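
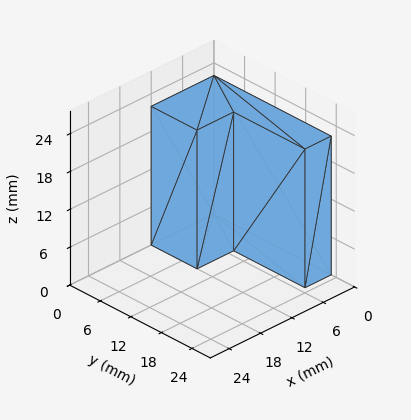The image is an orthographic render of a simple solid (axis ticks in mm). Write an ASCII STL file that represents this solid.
Reading the render: the shape is an L-shaped prism: outer 12 × 23 mm, arm thicknesses ≈ 9 mm (horizontal) and 5 mm (vertical), extruded 22 mm in z (dimensions read to the nearest mm from the axis ticks). For the STL, each face is triangulated and given an outward normal.

solid part
  facet normal 0.0000 0.0000 -1.0000
    outer loop
      vertex 12.0 9.0 0.0
      vertex 12.0 0.0 0.0
      vertex 0.0 0.0 0.0
    endloop
  endfacet
  facet normal 0.0000 0.0000 -1.0000
    outer loop
      vertex 5.0 9.0 0.0
      vertex 12.0 9.0 0.0
      vertex 0.0 0.0 0.0
    endloop
  endfacet
  facet normal 0.0000 0.0000 -1.0000
    outer loop
      vertex 5.0 23.0 0.0
      vertex 5.0 9.0 0.0
      vertex 0.0 0.0 0.0
    endloop
  endfacet
  facet normal 0.0000 0.0000 -1.0000
    outer loop
      vertex 0.0 23.0 0.0
      vertex 5.0 23.0 0.0
      vertex 0.0 0.0 0.0
    endloop
  endfacet
  facet normal 0.0000 0.0000 1.0000
    outer loop
      vertex 0.0 0.0 22.0
      vertex 12.0 0.0 22.0
      vertex 12.0 9.0 22.0
    endloop
  endfacet
  facet normal 0.0000 0.0000 1.0000
    outer loop
      vertex 0.0 0.0 22.0
      vertex 12.0 9.0 22.0
      vertex 5.0 9.0 22.0
    endloop
  endfacet
  facet normal 0.0000 0.0000 1.0000
    outer loop
      vertex 0.0 0.0 22.0
      vertex 5.0 9.0 22.0
      vertex 5.0 23.0 22.0
    endloop
  endfacet
  facet normal 0.0000 0.0000 1.0000
    outer loop
      vertex 0.0 0.0 22.0
      vertex 5.0 23.0 22.0
      vertex 0.0 23.0 22.0
    endloop
  endfacet
  facet normal 0.0000 -1.0000 0.0000
    outer loop
      vertex 0.0 0.0 0.0
      vertex 12.0 0.0 0.0
      vertex 12.0 0.0 22.0
    endloop
  endfacet
  facet normal 0.0000 -1.0000 0.0000
    outer loop
      vertex 0.0 0.0 0.0
      vertex 12.0 0.0 22.0
      vertex 0.0 0.0 22.0
    endloop
  endfacet
  facet normal 1.0000 0.0000 0.0000
    outer loop
      vertex 12.0 0.0 0.0
      vertex 12.0 9.0 0.0
      vertex 12.0 9.0 22.0
    endloop
  endfacet
  facet normal 1.0000 0.0000 0.0000
    outer loop
      vertex 12.0 0.0 0.0
      vertex 12.0 9.0 22.0
      vertex 12.0 0.0 22.0
    endloop
  endfacet
  facet normal 0.0000 1.0000 0.0000
    outer loop
      vertex 12.0 9.0 0.0
      vertex 5.0 9.0 0.0
      vertex 5.0 9.0 22.0
    endloop
  endfacet
  facet normal 0.0000 1.0000 0.0000
    outer loop
      vertex 12.0 9.0 0.0
      vertex 5.0 9.0 22.0
      vertex 12.0 9.0 22.0
    endloop
  endfacet
  facet normal 1.0000 0.0000 0.0000
    outer loop
      vertex 5.0 9.0 0.0
      vertex 5.0 23.0 0.0
      vertex 5.0 23.0 22.0
    endloop
  endfacet
  facet normal 1.0000 0.0000 0.0000
    outer loop
      vertex 5.0 9.0 0.0
      vertex 5.0 23.0 22.0
      vertex 5.0 9.0 22.0
    endloop
  endfacet
  facet normal 0.0000 1.0000 0.0000
    outer loop
      vertex 5.0 23.0 0.0
      vertex 0.0 23.0 0.0
      vertex 0.0 23.0 22.0
    endloop
  endfacet
  facet normal 0.0000 1.0000 0.0000
    outer loop
      vertex 5.0 23.0 0.0
      vertex 0.0 23.0 22.0
      vertex 5.0 23.0 22.0
    endloop
  endfacet
  facet normal -1.0000 0.0000 0.0000
    outer loop
      vertex 0.0 23.0 0.0
      vertex 0.0 0.0 0.0
      vertex 0.0 0.0 22.0
    endloop
  endfacet
  facet normal -1.0000 0.0000 0.0000
    outer loop
      vertex 0.0 23.0 0.0
      vertex 0.0 0.0 22.0
      vertex 0.0 23.0 22.0
    endloop
  endfacet
endsolid part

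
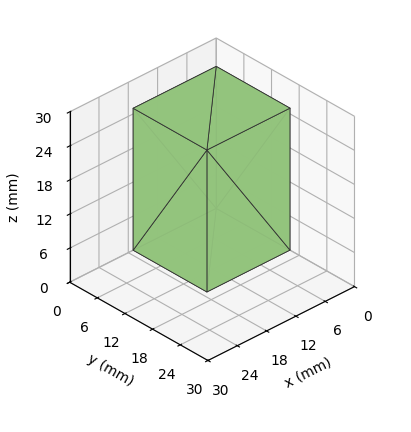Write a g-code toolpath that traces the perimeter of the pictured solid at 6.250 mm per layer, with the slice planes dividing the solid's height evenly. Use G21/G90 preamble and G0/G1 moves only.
Reading the render: the shape is a rectangular box, roughly 17 × 16 mm footprint and 25 mm tall (dimensions read to the nearest mm from the axis ticks). For the g-code, the solid's height is divided into equal slices at the stated Δz and each level perimeter traced with G1 moves after a G0 lift.

; perimeter-only toolpath
G21 ; units = mm
G90 ; absolute positioning
G28 ; home
; layer 1
G0 Z6.250
G0 X0.000 Y0.000
G1 X17.000 Y0.000
G1 X17.000 Y16.000
G1 X0.000 Y16.000
G1 X0.000 Y0.000
; layer 2
G0 Z12.500
G0 X0.000 Y0.000
G1 X17.000 Y0.000
G1 X17.000 Y16.000
G1 X0.000 Y16.000
G1 X0.000 Y0.000
; layer 3
G0 Z18.750
G0 X0.000 Y0.000
G1 X17.000 Y0.000
G1 X17.000 Y16.000
G1 X0.000 Y16.000
G1 X0.000 Y0.000
; layer 4
G0 Z25.000
G0 X0.000 Y0.000
G1 X17.000 Y0.000
G1 X17.000 Y16.000
G1 X0.000 Y16.000
G1 X0.000 Y0.000
M2 ; end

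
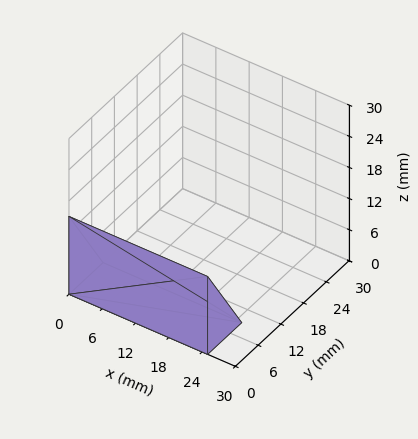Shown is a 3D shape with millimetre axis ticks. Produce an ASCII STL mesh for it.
Reading the render: the shape is a wedge (ramp): 25 × 9 mm base, rising to 15 mm along the y=0 edge and sloping linearly to z=0 at y=9 (dimensions read to the nearest mm from the axis ticks). For the STL, each face is triangulated and given an outward normal.

solid part
  facet normal 0.0000 0.0000 -1.0000
    outer loop
      vertex 25.00 9.00 0.00
      vertex 25.00 0.00 0.00
      vertex 0.00 0.00 0.00
    endloop
  endfacet
  facet normal 0.0000 0.0000 -1.0000
    outer loop
      vertex 0.00 9.00 0.00
      vertex 25.00 9.00 0.00
      vertex 0.00 0.00 0.00
    endloop
  endfacet
  facet normal 0.0000 -1.0000 0.0000
    outer loop
      vertex 0.00 0.00 0.00
      vertex 25.00 0.00 0.00
      vertex 25.00 0.00 15.00
    endloop
  endfacet
  facet normal 0.0000 -1.0000 0.0000
    outer loop
      vertex 0.00 0.00 0.00
      vertex 25.00 0.00 15.00
      vertex 0.00 0.00 15.00
    endloop
  endfacet
  facet normal 0.0000 0.8575 0.5145
    outer loop
      vertex 0.00 0.00 15.00
      vertex 25.00 0.00 15.00
      vertex 25.00 9.00 0.00
    endloop
  endfacet
  facet normal 0.0000 0.8575 0.5145
    outer loop
      vertex 0.00 0.00 15.00
      vertex 25.00 9.00 0.00
      vertex 0.00 9.00 0.00
    endloop
  endfacet
  facet normal -1.0000 0.0000 0.0000
    outer loop
      vertex 0.00 0.00 15.00
      vertex 0.00 9.00 0.00
      vertex 0.00 0.00 0.00
    endloop
  endfacet
  facet normal 1.0000 0.0000 0.0000
    outer loop
      vertex 25.00 0.00 0.00
      vertex 25.00 9.00 0.00
      vertex 25.00 0.00 15.00
    endloop
  endfacet
endsolid part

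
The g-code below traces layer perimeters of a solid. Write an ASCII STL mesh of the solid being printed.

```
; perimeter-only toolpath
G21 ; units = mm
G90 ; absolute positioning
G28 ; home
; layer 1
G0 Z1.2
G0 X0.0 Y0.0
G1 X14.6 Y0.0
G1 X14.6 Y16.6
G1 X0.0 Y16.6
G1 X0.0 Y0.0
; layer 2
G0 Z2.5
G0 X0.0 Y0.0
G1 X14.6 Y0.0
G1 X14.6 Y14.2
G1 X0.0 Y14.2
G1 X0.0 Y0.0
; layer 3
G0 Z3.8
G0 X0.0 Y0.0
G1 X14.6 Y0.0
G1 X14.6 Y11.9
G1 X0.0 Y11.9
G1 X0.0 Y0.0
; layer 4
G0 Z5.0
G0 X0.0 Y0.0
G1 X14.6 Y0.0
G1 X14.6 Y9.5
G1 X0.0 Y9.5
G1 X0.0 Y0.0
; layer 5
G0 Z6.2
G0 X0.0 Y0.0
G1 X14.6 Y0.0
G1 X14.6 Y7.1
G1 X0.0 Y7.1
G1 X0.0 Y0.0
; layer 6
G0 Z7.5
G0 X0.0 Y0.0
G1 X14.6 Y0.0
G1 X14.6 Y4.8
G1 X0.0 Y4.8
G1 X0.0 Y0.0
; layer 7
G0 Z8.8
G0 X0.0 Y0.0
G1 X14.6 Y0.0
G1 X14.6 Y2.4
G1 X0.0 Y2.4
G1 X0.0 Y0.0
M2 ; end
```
solid part
  facet normal 0.0000 0.0000 -1.0000
    outer loop
      vertex 14.6 19.0 0.0
      vertex 14.6 0.0 0.0
      vertex 0.0 0.0 0.0
    endloop
  endfacet
  facet normal 0.0000 0.0000 -1.0000
    outer loop
      vertex 0.0 19.0 0.0
      vertex 14.6 19.0 0.0
      vertex 0.0 0.0 0.0
    endloop
  endfacet
  facet normal 0.0000 -1.0000 0.0000
    outer loop
      vertex 0.0 0.0 0.0
      vertex 14.6 0.0 0.0
      vertex 14.6 0.0 10.0
    endloop
  endfacet
  facet normal 0.0000 -1.0000 0.0000
    outer loop
      vertex 0.0 0.0 0.0
      vertex 14.6 0.0 10.0
      vertex 0.0 0.0 10.0
    endloop
  endfacet
  facet normal 0.0000 0.4657 0.8849
    outer loop
      vertex 0.0 0.0 10.0
      vertex 14.6 0.0 10.0
      vertex 14.6 19.0 0.0
    endloop
  endfacet
  facet normal 0.0000 0.4657 0.8849
    outer loop
      vertex 0.0 0.0 10.0
      vertex 14.6 19.0 0.0
      vertex 0.0 19.0 0.0
    endloop
  endfacet
  facet normal -1.0000 0.0000 0.0000
    outer loop
      vertex 0.0 0.0 10.0
      vertex 0.0 19.0 0.0
      vertex 0.0 0.0 0.0
    endloop
  endfacet
  facet normal 1.0000 0.0000 0.0000
    outer loop
      vertex 14.6 0.0 0.0
      vertex 14.6 19.0 0.0
      vertex 14.6 0.0 10.0
    endloop
  endfacet
endsolid part

The G0 Z moves step by Δz≈1.2 mm. The G1 loops shrink linearly with z, so the solid tapers from its base footprint up to z≈10. Closing with a flat bottom cap and the tapered top and triangulating gives 8 facets — a wedge (ramp): 14.6 × 19 mm base, rising to 10 mm along the y=0 edge and sloping linearly to z=0 at y=19.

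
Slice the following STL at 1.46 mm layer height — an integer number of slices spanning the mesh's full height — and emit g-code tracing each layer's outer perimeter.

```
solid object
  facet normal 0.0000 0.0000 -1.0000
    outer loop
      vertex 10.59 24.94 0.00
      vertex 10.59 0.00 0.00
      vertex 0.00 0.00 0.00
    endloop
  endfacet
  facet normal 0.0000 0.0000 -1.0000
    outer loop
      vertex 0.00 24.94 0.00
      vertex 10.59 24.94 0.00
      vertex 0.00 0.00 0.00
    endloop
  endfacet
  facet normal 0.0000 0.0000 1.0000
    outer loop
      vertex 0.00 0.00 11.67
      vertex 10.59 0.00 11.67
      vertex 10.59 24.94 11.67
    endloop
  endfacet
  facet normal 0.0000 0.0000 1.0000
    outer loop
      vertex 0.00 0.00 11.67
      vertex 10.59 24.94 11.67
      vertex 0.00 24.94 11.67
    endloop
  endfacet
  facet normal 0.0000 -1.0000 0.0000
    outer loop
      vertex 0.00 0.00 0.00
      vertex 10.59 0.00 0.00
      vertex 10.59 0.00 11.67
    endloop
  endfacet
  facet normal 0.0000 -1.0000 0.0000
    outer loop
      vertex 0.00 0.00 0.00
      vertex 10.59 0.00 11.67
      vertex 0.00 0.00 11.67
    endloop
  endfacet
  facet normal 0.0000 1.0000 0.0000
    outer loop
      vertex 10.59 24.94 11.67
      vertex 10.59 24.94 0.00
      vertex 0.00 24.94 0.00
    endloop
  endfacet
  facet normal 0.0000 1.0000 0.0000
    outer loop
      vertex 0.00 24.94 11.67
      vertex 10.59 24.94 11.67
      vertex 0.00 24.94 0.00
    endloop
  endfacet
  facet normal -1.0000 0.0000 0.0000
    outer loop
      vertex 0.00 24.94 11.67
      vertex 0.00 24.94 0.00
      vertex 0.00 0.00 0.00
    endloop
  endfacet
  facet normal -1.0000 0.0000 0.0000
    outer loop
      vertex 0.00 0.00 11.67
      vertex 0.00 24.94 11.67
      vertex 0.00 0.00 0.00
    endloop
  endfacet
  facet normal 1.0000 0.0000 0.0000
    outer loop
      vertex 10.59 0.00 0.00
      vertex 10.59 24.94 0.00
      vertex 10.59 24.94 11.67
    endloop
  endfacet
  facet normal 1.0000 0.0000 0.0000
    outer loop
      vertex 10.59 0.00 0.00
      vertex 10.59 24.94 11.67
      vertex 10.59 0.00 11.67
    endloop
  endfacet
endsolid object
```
; perimeter-only toolpath
G21 ; units = mm
G90 ; absolute positioning
G28 ; home
; layer 1
G0 Z1.46
G0 X0.00 Y0.00
G1 X10.59 Y0.00
G1 X10.59 Y24.94
G1 X0.00 Y24.94
G1 X0.00 Y0.00
; layer 2
G0 Z2.92
G0 X0.00 Y0.00
G1 X10.59 Y0.00
G1 X10.59 Y24.94
G1 X0.00 Y24.94
G1 X0.00 Y0.00
; layer 3
G0 Z4.38
G0 X0.00 Y0.00
G1 X10.59 Y0.00
G1 X10.59 Y24.94
G1 X0.00 Y24.94
G1 X0.00 Y0.00
; layer 4
G0 Z5.83
G0 X0.00 Y0.00
G1 X10.59 Y0.00
G1 X10.59 Y24.94
G1 X0.00 Y24.94
G1 X0.00 Y0.00
; layer 5
G0 Z7.29
G0 X0.00 Y0.00
G1 X10.59 Y0.00
G1 X10.59 Y24.94
G1 X0.00 Y24.94
G1 X0.00 Y0.00
; layer 6
G0 Z8.75
G0 X0.00 Y0.00
G1 X10.59 Y0.00
G1 X10.59 Y24.94
G1 X0.00 Y24.94
G1 X0.00 Y0.00
; layer 7
G0 Z10.21
G0 X0.00 Y0.00
G1 X10.59 Y0.00
G1 X10.59 Y24.94
G1 X0.00 Y24.94
G1 X0.00 Y0.00
; layer 8
G0 Z11.67
G0 X0.00 Y0.00
G1 X10.59 Y0.00
G1 X10.59 Y24.94
G1 X0.00 Y24.94
G1 X0.00 Y0.00
M2 ; end

The solid is a rectangular box, roughly 10.6 × 24.9 mm footprint and 11.7 mm tall. Slicing at Δz = 1.46 mm — 8 equal slices spanning the solid's height, so layer i sits at z = i·h/8 — gives 8 non-empty perimeters. Each is a 4-segment closed polygon; G0 lifts to the layer z and rapids to the start vertex, then G1 traces the edges.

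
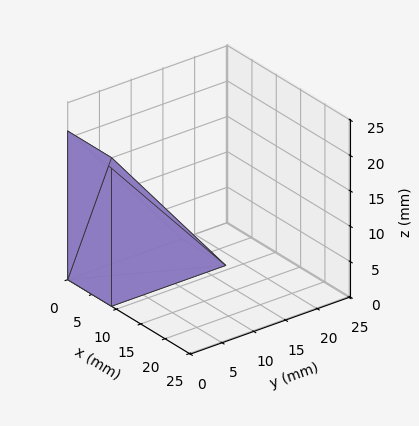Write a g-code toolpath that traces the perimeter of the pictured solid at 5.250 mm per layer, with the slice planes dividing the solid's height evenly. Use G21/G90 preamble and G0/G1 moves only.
Reading the render: the shape is a wedge (ramp): 9 × 18 mm base, rising to 21 mm along the y=0 edge and sloping linearly to z=0 at y=18 (dimensions read to the nearest mm from the axis ticks). For the g-code, the solid's height is divided into equal slices at the stated Δz and each level perimeter traced with G1 moves after a G0 lift.

; perimeter-only toolpath
G21 ; units = mm
G90 ; absolute positioning
G28 ; home
; layer 1
G0 Z5.250
G0 X0.000 Y0.000
G1 X9.000 Y0.000
G1 X9.000 Y13.500
G1 X0.000 Y13.500
G1 X0.000 Y0.000
; layer 2
G0 Z10.500
G0 X0.000 Y0.000
G1 X9.000 Y0.000
G1 X9.000 Y9.000
G1 X0.000 Y9.000
G1 X0.000 Y0.000
; layer 3
G0 Z15.750
G0 X0.000 Y0.000
G1 X9.000 Y0.000
G1 X9.000 Y4.500
G1 X0.000 Y4.500
G1 X0.000 Y0.000
M2 ; end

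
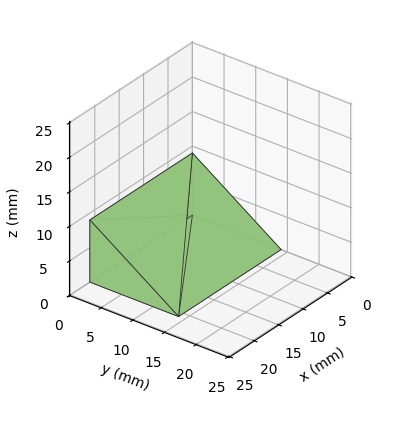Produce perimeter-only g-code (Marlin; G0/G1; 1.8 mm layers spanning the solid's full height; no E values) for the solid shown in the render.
Reading the render: the shape is a wedge (ramp): 21 × 14 mm base, rising to 9 mm along the y=0 edge and sloping linearly to z=0 at y=14 (dimensions read to the nearest mm from the axis ticks). For the g-code, the solid's height is divided into equal slices at the stated Δz and each level perimeter traced with G1 moves after a G0 lift.

; perimeter-only toolpath
G21 ; units = mm
G90 ; absolute positioning
G28 ; home
; layer 1
G0 Z1.8
G0 X0.0 Y0.0
G1 X21.0 Y0.0
G1 X21.0 Y11.2
G1 X0.0 Y11.2
G1 X0.0 Y0.0
; layer 2
G0 Z3.6
G0 X0.0 Y0.0
G1 X21.0 Y0.0
G1 X21.0 Y8.4
G1 X0.0 Y8.4
G1 X0.0 Y0.0
; layer 3
G0 Z5.4
G0 X0.0 Y0.0
G1 X21.0 Y0.0
G1 X21.0 Y5.6
G1 X0.0 Y5.6
G1 X0.0 Y0.0
; layer 4
G0 Z7.2
G0 X0.0 Y0.0
G1 X21.0 Y0.0
G1 X21.0 Y2.8
G1 X0.0 Y2.8
G1 X0.0 Y0.0
M2 ; end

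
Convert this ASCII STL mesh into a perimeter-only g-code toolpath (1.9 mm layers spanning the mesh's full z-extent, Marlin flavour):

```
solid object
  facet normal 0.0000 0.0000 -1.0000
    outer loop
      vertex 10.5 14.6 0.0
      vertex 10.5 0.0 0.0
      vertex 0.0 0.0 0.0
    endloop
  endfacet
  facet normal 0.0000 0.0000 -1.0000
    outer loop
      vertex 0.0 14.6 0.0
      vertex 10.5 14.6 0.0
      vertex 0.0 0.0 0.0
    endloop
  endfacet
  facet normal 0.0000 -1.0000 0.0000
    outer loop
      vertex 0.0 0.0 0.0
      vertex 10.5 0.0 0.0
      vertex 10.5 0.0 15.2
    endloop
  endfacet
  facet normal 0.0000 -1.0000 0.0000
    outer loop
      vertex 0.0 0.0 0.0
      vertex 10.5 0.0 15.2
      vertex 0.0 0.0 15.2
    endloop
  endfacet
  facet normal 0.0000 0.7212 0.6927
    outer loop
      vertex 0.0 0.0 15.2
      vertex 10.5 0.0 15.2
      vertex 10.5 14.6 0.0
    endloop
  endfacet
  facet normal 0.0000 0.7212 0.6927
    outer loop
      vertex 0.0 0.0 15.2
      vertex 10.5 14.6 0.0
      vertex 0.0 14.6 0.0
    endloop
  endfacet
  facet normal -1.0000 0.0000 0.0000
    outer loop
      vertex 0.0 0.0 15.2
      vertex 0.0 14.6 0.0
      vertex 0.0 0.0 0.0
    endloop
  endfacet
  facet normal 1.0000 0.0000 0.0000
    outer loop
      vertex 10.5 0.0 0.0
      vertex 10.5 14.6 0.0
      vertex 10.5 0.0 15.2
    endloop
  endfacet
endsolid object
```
; perimeter-only toolpath
G21 ; units = mm
G90 ; absolute positioning
G28 ; home
; layer 1
G0 Z1.9
G0 X0.0 Y0.0
G1 X10.5 Y0.0
G1 X10.5 Y12.8
G1 X0.0 Y12.8
G1 X0.0 Y0.0
; layer 2
G0 Z3.8
G0 X0.0 Y0.0
G1 X10.5 Y0.0
G1 X10.5 Y10.9
G1 X0.0 Y10.9
G1 X0.0 Y0.0
; layer 3
G0 Z5.7
G0 X0.0 Y0.0
G1 X10.5 Y0.0
G1 X10.5 Y9.1
G1 X0.0 Y9.1
G1 X0.0 Y0.0
; layer 4
G0 Z7.6
G0 X0.0 Y0.0
G1 X10.5 Y0.0
G1 X10.5 Y7.3
G1 X0.0 Y7.3
G1 X0.0 Y0.0
; layer 5
G0 Z9.5
G0 X0.0 Y0.0
G1 X10.5 Y0.0
G1 X10.5 Y5.5
G1 X0.0 Y5.5
G1 X0.0 Y0.0
; layer 6
G0 Z11.4
G0 X0.0 Y0.0
G1 X10.5 Y0.0
G1 X10.5 Y3.7
G1 X0.0 Y3.7
G1 X0.0 Y0.0
; layer 7
G0 Z13.3
G0 X0.0 Y0.0
G1 X10.5 Y0.0
G1 X10.5 Y1.8
G1 X0.0 Y1.8
G1 X0.0 Y0.0
M2 ; end

The solid is a wedge (ramp): 10.5 × 14.6 mm base, rising to 15.2 mm along the y=0 edge and sloping linearly to z=0 at y=14.6. Slicing at Δz = 1.9 mm — 8 equal slices spanning the solid's height, so layer i sits at z = i·h/8 — gives 7 non-empty perimeters. Each is a 4-segment closed polygon; G0 lifts to the layer z and rapids to the start vertex, then G1 traces the edges. The cross-section shrinks linearly with z (the slice at the apex is degenerate and omitted).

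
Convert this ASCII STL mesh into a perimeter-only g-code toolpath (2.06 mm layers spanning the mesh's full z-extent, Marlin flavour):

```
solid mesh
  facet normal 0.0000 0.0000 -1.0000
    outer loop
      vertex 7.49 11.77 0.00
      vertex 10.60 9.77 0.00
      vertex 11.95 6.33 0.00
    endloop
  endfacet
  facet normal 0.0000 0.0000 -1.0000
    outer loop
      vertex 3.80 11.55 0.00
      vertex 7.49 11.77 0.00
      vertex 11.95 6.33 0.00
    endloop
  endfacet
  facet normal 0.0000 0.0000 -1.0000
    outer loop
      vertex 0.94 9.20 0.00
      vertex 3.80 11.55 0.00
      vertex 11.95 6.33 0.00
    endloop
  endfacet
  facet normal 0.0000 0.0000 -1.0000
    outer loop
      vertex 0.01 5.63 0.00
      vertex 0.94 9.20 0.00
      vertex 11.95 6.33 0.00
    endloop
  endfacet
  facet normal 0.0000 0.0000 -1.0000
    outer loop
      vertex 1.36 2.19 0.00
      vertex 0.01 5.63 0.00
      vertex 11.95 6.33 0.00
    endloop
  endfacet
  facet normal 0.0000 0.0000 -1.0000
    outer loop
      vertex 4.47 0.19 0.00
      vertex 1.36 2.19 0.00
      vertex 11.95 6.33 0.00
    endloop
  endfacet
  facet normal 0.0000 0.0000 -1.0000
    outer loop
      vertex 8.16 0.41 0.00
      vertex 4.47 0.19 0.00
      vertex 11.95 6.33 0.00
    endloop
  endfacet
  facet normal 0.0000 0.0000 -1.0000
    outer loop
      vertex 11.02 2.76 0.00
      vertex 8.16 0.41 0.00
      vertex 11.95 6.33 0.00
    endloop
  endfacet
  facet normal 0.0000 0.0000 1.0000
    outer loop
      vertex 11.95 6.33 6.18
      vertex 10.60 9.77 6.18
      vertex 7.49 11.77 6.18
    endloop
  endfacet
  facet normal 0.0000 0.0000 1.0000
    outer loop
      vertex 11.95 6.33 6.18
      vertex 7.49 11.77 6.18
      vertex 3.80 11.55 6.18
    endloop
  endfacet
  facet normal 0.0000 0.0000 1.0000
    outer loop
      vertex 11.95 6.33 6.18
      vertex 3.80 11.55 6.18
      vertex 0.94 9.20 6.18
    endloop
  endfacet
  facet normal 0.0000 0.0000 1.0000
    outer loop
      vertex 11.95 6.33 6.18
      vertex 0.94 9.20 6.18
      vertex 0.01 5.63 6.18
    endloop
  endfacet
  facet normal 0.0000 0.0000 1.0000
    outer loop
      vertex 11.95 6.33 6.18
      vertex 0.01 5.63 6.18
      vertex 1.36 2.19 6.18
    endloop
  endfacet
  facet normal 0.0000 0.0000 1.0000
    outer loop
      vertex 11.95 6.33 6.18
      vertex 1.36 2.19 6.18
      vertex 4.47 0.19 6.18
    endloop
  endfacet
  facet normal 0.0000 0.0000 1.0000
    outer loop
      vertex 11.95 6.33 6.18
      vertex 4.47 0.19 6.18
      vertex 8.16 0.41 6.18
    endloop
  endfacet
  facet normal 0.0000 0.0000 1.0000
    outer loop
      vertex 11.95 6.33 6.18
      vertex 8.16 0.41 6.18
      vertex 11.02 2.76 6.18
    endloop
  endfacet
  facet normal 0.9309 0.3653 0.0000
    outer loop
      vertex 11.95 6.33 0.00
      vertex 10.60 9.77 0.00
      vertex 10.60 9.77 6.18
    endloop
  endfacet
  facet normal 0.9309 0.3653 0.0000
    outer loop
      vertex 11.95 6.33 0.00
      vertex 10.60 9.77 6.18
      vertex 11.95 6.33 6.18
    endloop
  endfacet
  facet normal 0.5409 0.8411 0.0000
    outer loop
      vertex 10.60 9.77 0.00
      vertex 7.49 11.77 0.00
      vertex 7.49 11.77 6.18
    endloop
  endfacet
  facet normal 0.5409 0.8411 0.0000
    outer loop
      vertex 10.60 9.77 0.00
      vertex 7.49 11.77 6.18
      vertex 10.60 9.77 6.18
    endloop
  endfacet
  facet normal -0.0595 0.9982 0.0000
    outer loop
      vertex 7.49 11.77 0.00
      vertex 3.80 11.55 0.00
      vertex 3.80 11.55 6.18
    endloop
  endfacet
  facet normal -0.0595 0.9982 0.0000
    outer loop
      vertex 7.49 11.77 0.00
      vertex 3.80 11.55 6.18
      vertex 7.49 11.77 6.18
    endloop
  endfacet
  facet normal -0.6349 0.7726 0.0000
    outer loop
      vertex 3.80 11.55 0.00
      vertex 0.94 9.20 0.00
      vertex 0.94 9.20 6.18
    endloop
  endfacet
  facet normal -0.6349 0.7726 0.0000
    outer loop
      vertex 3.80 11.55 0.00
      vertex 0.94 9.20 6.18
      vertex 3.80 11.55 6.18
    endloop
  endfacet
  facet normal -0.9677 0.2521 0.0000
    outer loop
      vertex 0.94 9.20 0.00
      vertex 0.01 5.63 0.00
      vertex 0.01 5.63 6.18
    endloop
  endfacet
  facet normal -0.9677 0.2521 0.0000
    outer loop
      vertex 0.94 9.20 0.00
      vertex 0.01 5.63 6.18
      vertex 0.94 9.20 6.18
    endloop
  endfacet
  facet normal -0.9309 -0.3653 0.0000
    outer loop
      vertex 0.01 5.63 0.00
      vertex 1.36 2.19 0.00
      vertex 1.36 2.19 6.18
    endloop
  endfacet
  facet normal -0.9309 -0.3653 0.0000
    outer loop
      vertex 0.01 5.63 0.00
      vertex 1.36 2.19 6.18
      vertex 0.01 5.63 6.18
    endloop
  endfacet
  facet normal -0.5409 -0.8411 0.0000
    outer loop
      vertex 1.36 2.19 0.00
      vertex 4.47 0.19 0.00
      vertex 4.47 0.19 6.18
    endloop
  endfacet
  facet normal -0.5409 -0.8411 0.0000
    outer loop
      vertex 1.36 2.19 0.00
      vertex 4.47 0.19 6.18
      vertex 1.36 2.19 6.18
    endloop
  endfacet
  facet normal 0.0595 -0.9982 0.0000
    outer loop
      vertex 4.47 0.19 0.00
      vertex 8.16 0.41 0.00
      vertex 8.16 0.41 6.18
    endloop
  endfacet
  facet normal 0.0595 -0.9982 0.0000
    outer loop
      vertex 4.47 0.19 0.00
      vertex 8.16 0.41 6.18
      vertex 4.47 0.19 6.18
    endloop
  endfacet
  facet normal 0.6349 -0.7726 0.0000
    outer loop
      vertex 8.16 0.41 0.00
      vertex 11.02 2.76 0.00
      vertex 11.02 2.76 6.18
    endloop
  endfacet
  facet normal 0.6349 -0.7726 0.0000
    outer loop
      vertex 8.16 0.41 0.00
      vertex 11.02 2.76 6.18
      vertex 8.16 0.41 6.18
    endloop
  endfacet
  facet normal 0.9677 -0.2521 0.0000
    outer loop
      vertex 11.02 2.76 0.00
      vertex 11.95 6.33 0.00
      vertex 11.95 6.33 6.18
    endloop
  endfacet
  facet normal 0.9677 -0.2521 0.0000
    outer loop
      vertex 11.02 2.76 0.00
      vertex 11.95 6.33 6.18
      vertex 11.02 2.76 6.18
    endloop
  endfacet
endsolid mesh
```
; perimeter-only toolpath
G21 ; units = mm
G90 ; absolute positioning
G28 ; home
; layer 1
G0 Z2.06
G0 X11.95 Y6.33
G1 X10.60 Y9.77
G1 X7.49 Y11.77
G1 X3.80 Y11.55
G1 X0.94 Y9.20
G1 X0.01 Y5.63
G1 X1.36 Y2.19
G1 X4.47 Y0.19
G1 X8.16 Y0.41
G1 X11.02 Y2.76
G1 X11.95 Y6.33
; layer 2
G0 Z4.12
G0 X11.95 Y6.33
G1 X10.60 Y9.77
G1 X7.49 Y11.77
G1 X3.80 Y11.55
G1 X0.94 Y9.20
G1 X0.01 Y5.63
G1 X1.36 Y2.19
G1 X4.47 Y0.19
G1 X8.16 Y0.41
G1 X11.02 Y2.76
G1 X11.95 Y6.33
; layer 3
G0 Z6.18
G0 X11.95 Y6.33
G1 X10.60 Y9.77
G1 X7.49 Y11.77
G1 X3.80 Y11.55
G1 X0.94 Y9.20
G1 X0.01 Y5.63
G1 X1.36 Y2.19
G1 X4.47 Y0.19
G1 X8.16 Y0.41
G1 X11.02 Y2.76
G1 X11.95 Y6.33
M2 ; end

The solid is a regular 10-sided prism (a cylinder approximated with 10 flat sides), circumscribed radius ≈ 5.98 mm, height ≈ 6.18 mm. Slicing at Δz = 2.06 mm — 3 equal slices spanning the solid's height, so layer i sits at z = i·h/3 — gives 3 non-empty perimeters. Each is a 10-segment closed polygon; G0 lifts to the layer z and rapids to the start vertex, then G1 traces the edges.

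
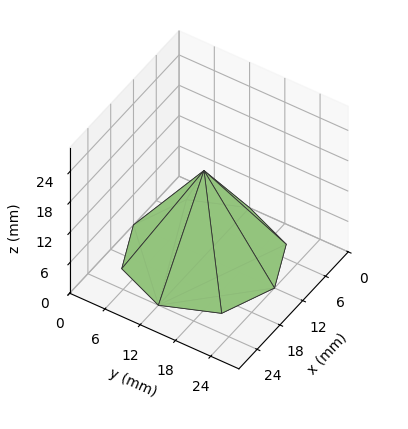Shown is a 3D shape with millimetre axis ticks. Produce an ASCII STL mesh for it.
Reading the render: the shape is a regular 8-sided pyramid, base circumscribed radius ≈ 12 mm, apex at z ≈ 17 mm (dimensions read to the nearest mm from the axis ticks). For the STL, each face is triangulated and given an outward normal.

solid part
  facet normal 0.0000 0.0000 -1.0000
    outer loop
      vertex 12.0 24.0 0.0
      vertex 20.5 20.5 0.0
      vertex 24.0 12.0 0.0
    endloop
  endfacet
  facet normal 0.0000 0.0000 -1.0000
    outer loop
      vertex 3.5 20.5 0.0
      vertex 12.0 24.0 0.0
      vertex 24.0 12.0 0.0
    endloop
  endfacet
  facet normal 0.0000 0.0000 -1.0000
    outer loop
      vertex 0.0 12.0 0.0
      vertex 3.5 20.5 0.0
      vertex 24.0 12.0 0.0
    endloop
  endfacet
  facet normal 0.0000 0.0000 -1.0000
    outer loop
      vertex 3.5 3.5 0.0
      vertex 0.0 12.0 0.0
      vertex 24.0 12.0 0.0
    endloop
  endfacet
  facet normal 0.0000 0.0000 -1.0000
    outer loop
      vertex 12.0 0.0 0.0
      vertex 3.5 3.5 0.0
      vertex 24.0 12.0 0.0
    endloop
  endfacet
  facet normal 0.0000 0.0000 -1.0000
    outer loop
      vertex 20.5 3.5 0.0
      vertex 12.0 0.0 0.0
      vertex 24.0 12.0 0.0
    endloop
  endfacet
  facet normal 0.7743 0.3188 0.5466
    outer loop
      vertex 24.0 12.0 0.0
      vertex 20.5 20.5 0.0
      vertex 12.0 12.0 17.0
    endloop
  endfacet
  facet normal 0.3188 0.7743 0.5466
    outer loop
      vertex 20.5 20.5 0.0
      vertex 12.0 24.0 0.0
      vertex 12.0 12.0 17.0
    endloop
  endfacet
  facet normal -0.3188 0.7743 0.5466
    outer loop
      vertex 12.0 24.0 0.0
      vertex 3.5 20.5 0.0
      vertex 12.0 12.0 17.0
    endloop
  endfacet
  facet normal -0.7743 0.3188 0.5466
    outer loop
      vertex 3.5 20.5 0.0
      vertex 0.0 12.0 0.0
      vertex 12.0 12.0 17.0
    endloop
  endfacet
  facet normal -0.7743 -0.3188 0.5466
    outer loop
      vertex 0.0 12.0 0.0
      vertex 3.5 3.5 0.0
      vertex 12.0 12.0 17.0
    endloop
  endfacet
  facet normal -0.3188 -0.7743 0.5466
    outer loop
      vertex 3.5 3.5 0.0
      vertex 12.0 0.0 0.0
      vertex 12.0 12.0 17.0
    endloop
  endfacet
  facet normal 0.3188 -0.7743 0.5466
    outer loop
      vertex 12.0 0.0 0.0
      vertex 20.5 3.5 0.0
      vertex 12.0 12.0 17.0
    endloop
  endfacet
  facet normal 0.7743 -0.3188 0.5466
    outer loop
      vertex 20.5 3.5 0.0
      vertex 24.0 12.0 0.0
      vertex 12.0 12.0 17.0
    endloop
  endfacet
endsolid part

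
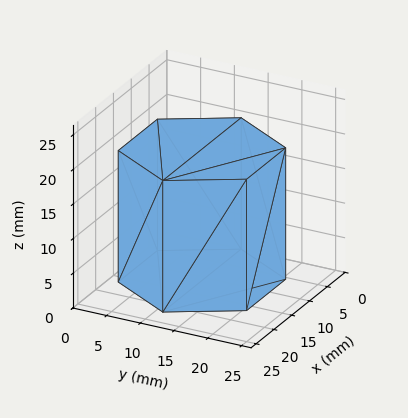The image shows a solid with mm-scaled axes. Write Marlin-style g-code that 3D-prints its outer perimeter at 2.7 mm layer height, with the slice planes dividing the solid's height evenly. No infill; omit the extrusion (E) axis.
Reading the render: the shape is a regular 6-sided prism (a cylinder approximated with 6 flat sides), circumscribed radius ≈ 11 mm, height ≈ 19 mm (dimensions read to the nearest mm from the axis ticks). For the g-code, the solid's height is divided into equal slices at the stated Δz and each level perimeter traced with G1 moves after a G0 lift.

; perimeter-only toolpath
G21 ; units = mm
G90 ; absolute positioning
G28 ; home
; layer 1
G0 Z2.7
G0 X22.0 Y11.0
G1 X16.5 Y20.5
G1 X5.5 Y20.5
G1 X0.0 Y11.0
G1 X5.5 Y1.5
G1 X16.5 Y1.5
G1 X22.0 Y11.0
; layer 2
G0 Z5.4
G0 X22.0 Y11.0
G1 X16.5 Y20.5
G1 X5.5 Y20.5
G1 X0.0 Y11.0
G1 X5.5 Y1.5
G1 X16.5 Y1.5
G1 X22.0 Y11.0
; layer 3
G0 Z8.1
G0 X22.0 Y11.0
G1 X16.5 Y20.5
G1 X5.5 Y20.5
G1 X0.0 Y11.0
G1 X5.5 Y1.5
G1 X16.5 Y1.5
G1 X22.0 Y11.0
; layer 4
G0 Z10.9
G0 X22.0 Y11.0
G1 X16.5 Y20.5
G1 X5.5 Y20.5
G1 X0.0 Y11.0
G1 X5.5 Y1.5
G1 X16.5 Y1.5
G1 X22.0 Y11.0
; layer 5
G0 Z13.6
G0 X22.0 Y11.0
G1 X16.5 Y20.5
G1 X5.5 Y20.5
G1 X0.0 Y11.0
G1 X5.5 Y1.5
G1 X16.5 Y1.5
G1 X22.0 Y11.0
; layer 6
G0 Z16.3
G0 X22.0 Y11.0
G1 X16.5 Y20.5
G1 X5.5 Y20.5
G1 X0.0 Y11.0
G1 X5.5 Y1.5
G1 X16.5 Y1.5
G1 X22.0 Y11.0
; layer 7
G0 Z19.0
G0 X22.0 Y11.0
G1 X16.5 Y20.5
G1 X5.5 Y20.5
G1 X0.0 Y11.0
G1 X5.5 Y1.5
G1 X16.5 Y1.5
G1 X22.0 Y11.0
M2 ; end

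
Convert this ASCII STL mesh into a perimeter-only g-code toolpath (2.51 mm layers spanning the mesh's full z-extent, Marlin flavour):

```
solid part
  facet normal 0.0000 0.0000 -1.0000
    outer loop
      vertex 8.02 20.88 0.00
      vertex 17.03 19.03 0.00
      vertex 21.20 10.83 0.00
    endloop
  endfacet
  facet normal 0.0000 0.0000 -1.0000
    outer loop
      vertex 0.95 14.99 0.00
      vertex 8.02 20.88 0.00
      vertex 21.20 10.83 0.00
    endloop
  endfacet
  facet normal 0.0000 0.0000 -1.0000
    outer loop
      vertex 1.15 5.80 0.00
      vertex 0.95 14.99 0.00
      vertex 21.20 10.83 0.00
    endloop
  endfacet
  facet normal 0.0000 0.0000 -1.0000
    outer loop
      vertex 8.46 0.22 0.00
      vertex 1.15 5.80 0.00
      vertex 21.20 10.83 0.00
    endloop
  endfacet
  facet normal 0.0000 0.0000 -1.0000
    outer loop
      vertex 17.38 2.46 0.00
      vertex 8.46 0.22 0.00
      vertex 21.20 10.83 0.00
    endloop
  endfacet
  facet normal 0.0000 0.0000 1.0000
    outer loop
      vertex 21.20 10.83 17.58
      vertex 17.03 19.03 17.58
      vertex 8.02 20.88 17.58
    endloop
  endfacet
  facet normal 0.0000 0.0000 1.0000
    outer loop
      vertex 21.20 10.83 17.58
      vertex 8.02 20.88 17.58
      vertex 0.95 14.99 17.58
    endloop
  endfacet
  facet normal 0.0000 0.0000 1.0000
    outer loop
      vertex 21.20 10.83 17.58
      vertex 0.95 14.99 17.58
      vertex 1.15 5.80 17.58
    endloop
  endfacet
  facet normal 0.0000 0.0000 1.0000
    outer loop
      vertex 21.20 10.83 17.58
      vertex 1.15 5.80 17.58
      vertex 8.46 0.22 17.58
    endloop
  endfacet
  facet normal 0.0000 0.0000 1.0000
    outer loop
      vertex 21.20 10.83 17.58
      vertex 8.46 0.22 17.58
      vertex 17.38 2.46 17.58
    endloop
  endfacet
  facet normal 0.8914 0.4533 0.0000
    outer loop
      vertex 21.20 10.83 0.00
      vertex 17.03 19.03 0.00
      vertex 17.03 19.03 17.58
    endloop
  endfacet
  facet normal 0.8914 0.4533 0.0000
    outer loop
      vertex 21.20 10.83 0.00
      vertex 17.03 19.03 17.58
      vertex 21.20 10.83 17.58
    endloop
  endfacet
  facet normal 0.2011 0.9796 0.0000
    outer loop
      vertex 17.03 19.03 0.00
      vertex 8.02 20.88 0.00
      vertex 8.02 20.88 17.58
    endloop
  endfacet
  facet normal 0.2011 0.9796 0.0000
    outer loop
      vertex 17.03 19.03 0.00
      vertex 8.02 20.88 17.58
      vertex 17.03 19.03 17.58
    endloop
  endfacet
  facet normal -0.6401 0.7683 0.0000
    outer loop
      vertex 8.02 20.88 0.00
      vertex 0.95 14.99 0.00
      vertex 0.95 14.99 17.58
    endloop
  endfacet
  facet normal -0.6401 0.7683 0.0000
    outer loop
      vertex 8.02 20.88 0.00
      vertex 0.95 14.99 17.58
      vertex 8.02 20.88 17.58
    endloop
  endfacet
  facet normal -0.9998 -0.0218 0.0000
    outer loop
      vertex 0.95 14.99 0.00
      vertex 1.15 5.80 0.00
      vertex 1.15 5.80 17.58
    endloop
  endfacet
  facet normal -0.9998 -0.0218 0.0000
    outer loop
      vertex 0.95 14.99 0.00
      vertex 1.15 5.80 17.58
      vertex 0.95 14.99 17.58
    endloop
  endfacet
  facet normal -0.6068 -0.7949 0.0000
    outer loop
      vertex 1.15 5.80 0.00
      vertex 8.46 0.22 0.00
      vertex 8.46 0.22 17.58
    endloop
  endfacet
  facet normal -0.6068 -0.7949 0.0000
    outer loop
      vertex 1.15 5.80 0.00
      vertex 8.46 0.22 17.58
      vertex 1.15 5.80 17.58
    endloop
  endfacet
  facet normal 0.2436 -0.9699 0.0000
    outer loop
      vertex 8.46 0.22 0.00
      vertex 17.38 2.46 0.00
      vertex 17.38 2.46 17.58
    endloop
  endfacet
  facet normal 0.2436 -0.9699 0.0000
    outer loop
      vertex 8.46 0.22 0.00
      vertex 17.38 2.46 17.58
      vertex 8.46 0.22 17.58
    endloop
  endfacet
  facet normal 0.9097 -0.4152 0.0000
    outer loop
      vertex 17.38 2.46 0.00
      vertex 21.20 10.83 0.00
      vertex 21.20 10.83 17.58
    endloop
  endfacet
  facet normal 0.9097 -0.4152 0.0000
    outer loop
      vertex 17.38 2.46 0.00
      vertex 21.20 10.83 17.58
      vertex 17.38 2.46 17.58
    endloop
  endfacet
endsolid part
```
; perimeter-only toolpath
G21 ; units = mm
G90 ; absolute positioning
G28 ; home
; layer 1
G0 Z2.51
G0 X21.20 Y10.83
G1 X17.03 Y19.03
G1 X8.02 Y20.88
G1 X0.95 Y14.99
G1 X1.15 Y5.80
G1 X8.46 Y0.22
G1 X17.38 Y2.46
G1 X21.20 Y10.83
; layer 2
G0 Z5.02
G0 X21.20 Y10.83
G1 X17.03 Y19.03
G1 X8.02 Y20.88
G1 X0.95 Y14.99
G1 X1.15 Y5.80
G1 X8.46 Y0.22
G1 X17.38 Y2.46
G1 X21.20 Y10.83
; layer 3
G0 Z7.53
G0 X21.20 Y10.83
G1 X17.03 Y19.03
G1 X8.02 Y20.88
G1 X0.95 Y14.99
G1 X1.15 Y5.80
G1 X8.46 Y0.22
G1 X17.38 Y2.46
G1 X21.20 Y10.83
; layer 4
G0 Z10.05
G0 X21.20 Y10.83
G1 X17.03 Y19.03
G1 X8.02 Y20.88
G1 X0.95 Y14.99
G1 X1.15 Y5.80
G1 X8.46 Y0.22
G1 X17.38 Y2.46
G1 X21.20 Y10.83
; layer 5
G0 Z12.56
G0 X21.20 Y10.83
G1 X17.03 Y19.03
G1 X8.02 Y20.88
G1 X0.95 Y14.99
G1 X1.15 Y5.80
G1 X8.46 Y0.22
G1 X17.38 Y2.46
G1 X21.20 Y10.83
; layer 6
G0 Z15.07
G0 X21.20 Y10.83
G1 X17.03 Y19.03
G1 X8.02 Y20.88
G1 X0.95 Y14.99
G1 X1.15 Y5.80
G1 X8.46 Y0.22
G1 X17.38 Y2.46
G1 X21.20 Y10.83
; layer 7
G0 Z17.58
G0 X21.20 Y10.83
G1 X17.03 Y19.03
G1 X8.02 Y20.88
G1 X0.95 Y14.99
G1 X1.15 Y5.80
G1 X8.46 Y0.22
G1 X17.38 Y2.46
G1 X21.20 Y10.83
M2 ; end

The solid is a regular 7-sided prism (a cylinder approximated with 7 flat sides), circumscribed radius ≈ 10.6 mm, height ≈ 17.6 mm. Slicing at Δz = 2.51 mm — 7 equal slices spanning the solid's height, so layer i sits at z = i·h/7 — gives 7 non-empty perimeters. Each is a 7-segment closed polygon; G0 lifts to the layer z and rapids to the start vertex, then G1 traces the edges.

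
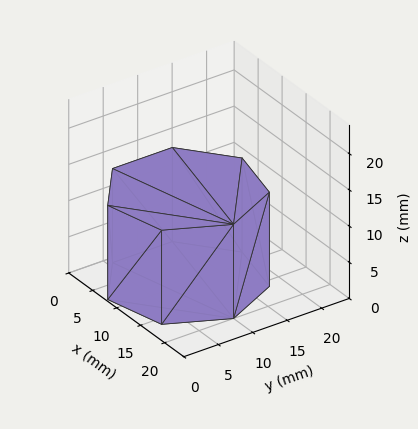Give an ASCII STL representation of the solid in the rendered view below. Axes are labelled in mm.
Reading the render: the shape is a regular 7-sided prism (a cylinder approximated with 7 flat sides), circumscribed radius ≈ 10 mm, height ≈ 13 mm (dimensions read to the nearest mm from the axis ticks). For the STL, each face is triangulated and given an outward normal.

solid part
  facet normal 0.0000 0.0000 -1.0000
    outer loop
      vertex 7.775 19.749 0.000
      vertex 16.235 17.818 0.000
      vertex 20.000 10.000 0.000
    endloop
  endfacet
  facet normal 0.0000 0.0000 -1.0000
    outer loop
      vertex 0.990 14.339 0.000
      vertex 7.775 19.749 0.000
      vertex 20.000 10.000 0.000
    endloop
  endfacet
  facet normal 0.0000 0.0000 -1.0000
    outer loop
      vertex 0.990 5.661 0.000
      vertex 0.990 14.339 0.000
      vertex 20.000 10.000 0.000
    endloop
  endfacet
  facet normal 0.0000 0.0000 -1.0000
    outer loop
      vertex 7.775 0.251 0.000
      vertex 0.990 5.661 0.000
      vertex 20.000 10.000 0.000
    endloop
  endfacet
  facet normal 0.0000 0.0000 -1.0000
    outer loop
      vertex 16.235 2.182 0.000
      vertex 7.775 0.251 0.000
      vertex 20.000 10.000 0.000
    endloop
  endfacet
  facet normal 0.0000 0.0000 1.0000
    outer loop
      vertex 20.000 10.000 13.000
      vertex 16.235 17.818 13.000
      vertex 7.775 19.749 13.000
    endloop
  endfacet
  facet normal 0.0000 0.0000 1.0000
    outer loop
      vertex 20.000 10.000 13.000
      vertex 7.775 19.749 13.000
      vertex 0.990 14.339 13.000
    endloop
  endfacet
  facet normal 0.0000 0.0000 1.0000
    outer loop
      vertex 20.000 10.000 13.000
      vertex 0.990 14.339 13.000
      vertex 0.990 5.661 13.000
    endloop
  endfacet
  facet normal 0.0000 0.0000 1.0000
    outer loop
      vertex 20.000 10.000 13.000
      vertex 0.990 5.661 13.000
      vertex 7.775 0.251 13.000
    endloop
  endfacet
  facet normal 0.0000 0.0000 1.0000
    outer loop
      vertex 20.000 10.000 13.000
      vertex 7.775 0.251 13.000
      vertex 16.235 2.182 13.000
    endloop
  endfacet
  facet normal 0.9010 0.4339 0.0000
    outer loop
      vertex 20.000 10.000 0.000
      vertex 16.235 17.818 0.000
      vertex 16.235 17.818 13.000
    endloop
  endfacet
  facet normal 0.9010 0.4339 0.0000
    outer loop
      vertex 20.000 10.000 0.000
      vertex 16.235 17.818 13.000
      vertex 20.000 10.000 13.000
    endloop
  endfacet
  facet normal 0.2225 0.9749 0.0000
    outer loop
      vertex 16.235 17.818 0.000
      vertex 7.775 19.749 0.000
      vertex 7.775 19.749 13.000
    endloop
  endfacet
  facet normal 0.2225 0.9749 0.0000
    outer loop
      vertex 16.235 17.818 0.000
      vertex 7.775 19.749 13.000
      vertex 16.235 17.818 13.000
    endloop
  endfacet
  facet normal -0.6234 0.7819 0.0000
    outer loop
      vertex 7.775 19.749 0.000
      vertex 0.990 14.339 0.000
      vertex 0.990 14.339 13.000
    endloop
  endfacet
  facet normal -0.6234 0.7819 0.0000
    outer loop
      vertex 7.775 19.749 0.000
      vertex 0.990 14.339 13.000
      vertex 7.775 19.749 13.000
    endloop
  endfacet
  facet normal -1.0000 0.0000 0.0000
    outer loop
      vertex 0.990 14.339 0.000
      vertex 0.990 5.661 0.000
      vertex 0.990 5.661 13.000
    endloop
  endfacet
  facet normal -1.0000 0.0000 0.0000
    outer loop
      vertex 0.990 14.339 0.000
      vertex 0.990 5.661 13.000
      vertex 0.990 14.339 13.000
    endloop
  endfacet
  facet normal -0.6234 -0.7819 0.0000
    outer loop
      vertex 0.990 5.661 0.000
      vertex 7.775 0.251 0.000
      vertex 7.775 0.251 13.000
    endloop
  endfacet
  facet normal -0.6234 -0.7819 0.0000
    outer loop
      vertex 0.990 5.661 0.000
      vertex 7.775 0.251 13.000
      vertex 0.990 5.661 13.000
    endloop
  endfacet
  facet normal 0.2225 -0.9749 0.0000
    outer loop
      vertex 7.775 0.251 0.000
      vertex 16.235 2.182 0.000
      vertex 16.235 2.182 13.000
    endloop
  endfacet
  facet normal 0.2225 -0.9749 0.0000
    outer loop
      vertex 7.775 0.251 0.000
      vertex 16.235 2.182 13.000
      vertex 7.775 0.251 13.000
    endloop
  endfacet
  facet normal 0.9010 -0.4339 0.0000
    outer loop
      vertex 16.235 2.182 0.000
      vertex 20.000 10.000 0.000
      vertex 20.000 10.000 13.000
    endloop
  endfacet
  facet normal 0.9010 -0.4339 0.0000
    outer loop
      vertex 16.235 2.182 0.000
      vertex 20.000 10.000 13.000
      vertex 16.235 2.182 13.000
    endloop
  endfacet
endsolid part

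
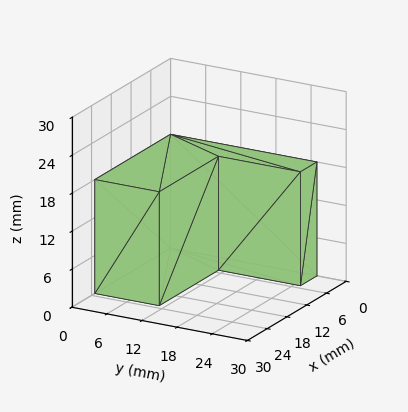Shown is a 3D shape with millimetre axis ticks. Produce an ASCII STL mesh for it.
Reading the render: the shape is an L-shaped prism: outer 23 × 25 mm, arm thicknesses ≈ 11 mm (horizontal) and 5 mm (vertical), extruded 18 mm in z (dimensions read to the nearest mm from the axis ticks). For the STL, each face is triangulated and given an outward normal.

solid part
  facet normal 0.0000 0.0000 -1.0000
    outer loop
      vertex 23.000 11.000 0.000
      vertex 23.000 0.000 0.000
      vertex 0.000 0.000 0.000
    endloop
  endfacet
  facet normal 0.0000 0.0000 -1.0000
    outer loop
      vertex 5.000 11.000 0.000
      vertex 23.000 11.000 0.000
      vertex 0.000 0.000 0.000
    endloop
  endfacet
  facet normal 0.0000 0.0000 -1.0000
    outer loop
      vertex 5.000 25.000 0.000
      vertex 5.000 11.000 0.000
      vertex 0.000 0.000 0.000
    endloop
  endfacet
  facet normal 0.0000 0.0000 -1.0000
    outer loop
      vertex 0.000 25.000 0.000
      vertex 5.000 25.000 0.000
      vertex 0.000 0.000 0.000
    endloop
  endfacet
  facet normal 0.0000 0.0000 1.0000
    outer loop
      vertex 0.000 0.000 18.000
      vertex 23.000 0.000 18.000
      vertex 23.000 11.000 18.000
    endloop
  endfacet
  facet normal 0.0000 0.0000 1.0000
    outer loop
      vertex 0.000 0.000 18.000
      vertex 23.000 11.000 18.000
      vertex 5.000 11.000 18.000
    endloop
  endfacet
  facet normal 0.0000 0.0000 1.0000
    outer loop
      vertex 0.000 0.000 18.000
      vertex 5.000 11.000 18.000
      vertex 5.000 25.000 18.000
    endloop
  endfacet
  facet normal 0.0000 0.0000 1.0000
    outer loop
      vertex 0.000 0.000 18.000
      vertex 5.000 25.000 18.000
      vertex 0.000 25.000 18.000
    endloop
  endfacet
  facet normal 0.0000 -1.0000 0.0000
    outer loop
      vertex 0.000 0.000 0.000
      vertex 23.000 0.000 0.000
      vertex 23.000 0.000 18.000
    endloop
  endfacet
  facet normal 0.0000 -1.0000 0.0000
    outer loop
      vertex 0.000 0.000 0.000
      vertex 23.000 0.000 18.000
      vertex 0.000 0.000 18.000
    endloop
  endfacet
  facet normal 1.0000 0.0000 0.0000
    outer loop
      vertex 23.000 0.000 0.000
      vertex 23.000 11.000 0.000
      vertex 23.000 11.000 18.000
    endloop
  endfacet
  facet normal 1.0000 0.0000 0.0000
    outer loop
      vertex 23.000 0.000 0.000
      vertex 23.000 11.000 18.000
      vertex 23.000 0.000 18.000
    endloop
  endfacet
  facet normal 0.0000 1.0000 0.0000
    outer loop
      vertex 23.000 11.000 0.000
      vertex 5.000 11.000 0.000
      vertex 5.000 11.000 18.000
    endloop
  endfacet
  facet normal 0.0000 1.0000 0.0000
    outer loop
      vertex 23.000 11.000 0.000
      vertex 5.000 11.000 18.000
      vertex 23.000 11.000 18.000
    endloop
  endfacet
  facet normal 1.0000 0.0000 0.0000
    outer loop
      vertex 5.000 11.000 0.000
      vertex 5.000 25.000 0.000
      vertex 5.000 25.000 18.000
    endloop
  endfacet
  facet normal 1.0000 0.0000 0.0000
    outer loop
      vertex 5.000 11.000 0.000
      vertex 5.000 25.000 18.000
      vertex 5.000 11.000 18.000
    endloop
  endfacet
  facet normal 0.0000 1.0000 0.0000
    outer loop
      vertex 5.000 25.000 0.000
      vertex 0.000 25.000 0.000
      vertex 0.000 25.000 18.000
    endloop
  endfacet
  facet normal 0.0000 1.0000 0.0000
    outer loop
      vertex 5.000 25.000 0.000
      vertex 0.000 25.000 18.000
      vertex 5.000 25.000 18.000
    endloop
  endfacet
  facet normal -1.0000 0.0000 0.0000
    outer loop
      vertex 0.000 25.000 0.000
      vertex 0.000 0.000 0.000
      vertex 0.000 0.000 18.000
    endloop
  endfacet
  facet normal -1.0000 0.0000 0.0000
    outer loop
      vertex 0.000 25.000 0.000
      vertex 0.000 0.000 18.000
      vertex 0.000 25.000 18.000
    endloop
  endfacet
endsolid part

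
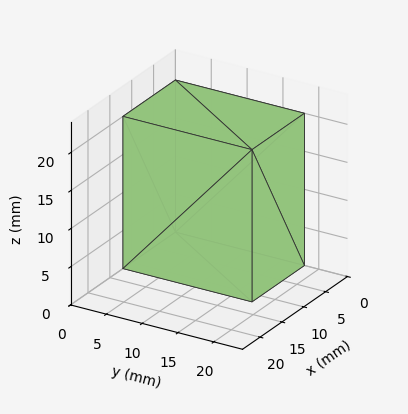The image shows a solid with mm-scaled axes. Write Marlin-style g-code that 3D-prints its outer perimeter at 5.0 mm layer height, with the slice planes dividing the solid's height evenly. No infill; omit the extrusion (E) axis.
Reading the render: the shape is a rectangular box, roughly 12 × 18 mm footprint and 20 mm tall (dimensions read to the nearest mm from the axis ticks). For the g-code, the solid's height is divided into equal slices at the stated Δz and each level perimeter traced with G1 moves after a G0 lift.

; perimeter-only toolpath
G21 ; units = mm
G90 ; absolute positioning
G28 ; home
; layer 1
G0 Z5.0
G0 X0.0 Y0.0
G1 X12.0 Y0.0
G1 X12.0 Y18.0
G1 X0.0 Y18.0
G1 X0.0 Y0.0
; layer 2
G0 Z10.0
G0 X0.0 Y0.0
G1 X12.0 Y0.0
G1 X12.0 Y18.0
G1 X0.0 Y18.0
G1 X0.0 Y0.0
; layer 3
G0 Z15.0
G0 X0.0 Y0.0
G1 X12.0 Y0.0
G1 X12.0 Y18.0
G1 X0.0 Y18.0
G1 X0.0 Y0.0
; layer 4
G0 Z20.0
G0 X0.0 Y0.0
G1 X12.0 Y0.0
G1 X12.0 Y18.0
G1 X0.0 Y18.0
G1 X0.0 Y0.0
M2 ; end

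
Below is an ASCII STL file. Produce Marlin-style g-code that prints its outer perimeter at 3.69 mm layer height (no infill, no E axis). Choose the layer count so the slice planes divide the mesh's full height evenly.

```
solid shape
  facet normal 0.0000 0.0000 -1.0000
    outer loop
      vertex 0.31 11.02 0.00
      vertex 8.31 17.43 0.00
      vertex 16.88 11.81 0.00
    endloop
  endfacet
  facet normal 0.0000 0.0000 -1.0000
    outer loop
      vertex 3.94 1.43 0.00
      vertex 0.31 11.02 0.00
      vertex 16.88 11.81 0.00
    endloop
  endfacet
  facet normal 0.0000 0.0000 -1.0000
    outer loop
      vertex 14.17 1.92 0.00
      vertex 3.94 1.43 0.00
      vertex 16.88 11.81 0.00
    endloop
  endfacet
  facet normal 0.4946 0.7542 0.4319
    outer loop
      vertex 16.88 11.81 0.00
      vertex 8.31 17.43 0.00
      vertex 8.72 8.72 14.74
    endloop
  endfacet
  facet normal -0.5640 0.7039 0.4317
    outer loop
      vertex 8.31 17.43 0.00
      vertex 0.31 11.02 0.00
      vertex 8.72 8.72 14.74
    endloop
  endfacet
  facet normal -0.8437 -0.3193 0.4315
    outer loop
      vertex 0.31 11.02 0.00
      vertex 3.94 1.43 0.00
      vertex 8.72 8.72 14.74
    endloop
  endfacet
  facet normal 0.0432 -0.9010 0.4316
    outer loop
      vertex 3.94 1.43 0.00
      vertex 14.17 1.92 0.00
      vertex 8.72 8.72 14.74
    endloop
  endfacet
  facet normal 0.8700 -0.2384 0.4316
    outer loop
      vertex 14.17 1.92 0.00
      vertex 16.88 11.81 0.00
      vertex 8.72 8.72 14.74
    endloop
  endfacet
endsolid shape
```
; perimeter-only toolpath
G21 ; units = mm
G90 ; absolute positioning
G28 ; home
; layer 1
G0 Z3.69
G0 X14.84 Y11.04
G1 X8.41 Y15.25
G1 X2.41 Y10.45
G1 X5.13 Y3.25
G1 X12.81 Y3.62
G1 X14.84 Y11.04
; layer 2
G0 Z7.37
G0 X12.80 Y10.27
G1 X8.52 Y13.07
G1 X4.52 Y9.87
G1 X6.33 Y5.08
G1 X11.45 Y5.32
G1 X12.80 Y10.27
; layer 3
G0 Z11.05
G0 X10.76 Y9.49
G1 X8.62 Y10.90
G1 X6.62 Y9.30
G1 X7.53 Y6.90
G1 X10.08 Y7.02
G1 X10.76 Y9.49
M2 ; end

The solid is a regular 5-sided pyramid, base circumscribed radius ≈ 8.72 mm, apex at z ≈ 14.7 mm. Slicing at Δz = 3.69 mm — 4 equal slices spanning the solid's height, so layer i sits at z = i·h/4 — gives 3 non-empty perimeters. Each is a 5-segment closed polygon; G0 lifts to the layer z and rapids to the start vertex, then G1 traces the edges. The cross-section shrinks linearly with z (the slice at the apex is degenerate and omitted).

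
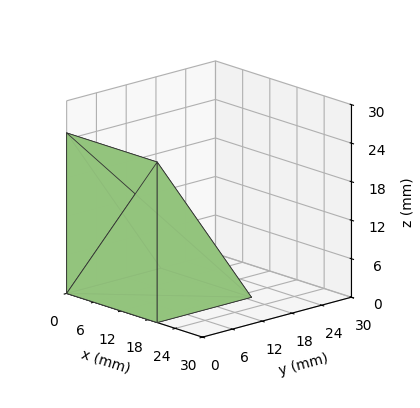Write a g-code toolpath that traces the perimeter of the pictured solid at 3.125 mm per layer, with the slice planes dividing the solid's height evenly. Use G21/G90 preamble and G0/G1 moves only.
Reading the render: the shape is a wedge (ramp): 20 × 19 mm base, rising to 25 mm along the y=0 edge and sloping linearly to z=0 at y=19 (dimensions read to the nearest mm from the axis ticks). For the g-code, the solid's height is divided into equal slices at the stated Δz and each level perimeter traced with G1 moves after a G0 lift.

; perimeter-only toolpath
G21 ; units = mm
G90 ; absolute positioning
G28 ; home
; layer 1
G0 Z3.125
G0 X0.000 Y0.000
G1 X20.000 Y0.000
G1 X20.000 Y16.625
G1 X0.000 Y16.625
G1 X0.000 Y0.000
; layer 2
G0 Z6.250
G0 X0.000 Y0.000
G1 X20.000 Y0.000
G1 X20.000 Y14.250
G1 X0.000 Y14.250
G1 X0.000 Y0.000
; layer 3
G0 Z9.375
G0 X0.000 Y0.000
G1 X20.000 Y0.000
G1 X20.000 Y11.875
G1 X0.000 Y11.875
G1 X0.000 Y0.000
; layer 4
G0 Z12.500
G0 X0.000 Y0.000
G1 X20.000 Y0.000
G1 X20.000 Y9.500
G1 X0.000 Y9.500
G1 X0.000 Y0.000
; layer 5
G0 Z15.625
G0 X0.000 Y0.000
G1 X20.000 Y0.000
G1 X20.000 Y7.125
G1 X0.000 Y7.125
G1 X0.000 Y0.000
; layer 6
G0 Z18.750
G0 X0.000 Y0.000
G1 X20.000 Y0.000
G1 X20.000 Y4.750
G1 X0.000 Y4.750
G1 X0.000 Y0.000
; layer 7
G0 Z21.875
G0 X0.000 Y0.000
G1 X20.000 Y0.000
G1 X20.000 Y2.375
G1 X0.000 Y2.375
G1 X0.000 Y0.000
M2 ; end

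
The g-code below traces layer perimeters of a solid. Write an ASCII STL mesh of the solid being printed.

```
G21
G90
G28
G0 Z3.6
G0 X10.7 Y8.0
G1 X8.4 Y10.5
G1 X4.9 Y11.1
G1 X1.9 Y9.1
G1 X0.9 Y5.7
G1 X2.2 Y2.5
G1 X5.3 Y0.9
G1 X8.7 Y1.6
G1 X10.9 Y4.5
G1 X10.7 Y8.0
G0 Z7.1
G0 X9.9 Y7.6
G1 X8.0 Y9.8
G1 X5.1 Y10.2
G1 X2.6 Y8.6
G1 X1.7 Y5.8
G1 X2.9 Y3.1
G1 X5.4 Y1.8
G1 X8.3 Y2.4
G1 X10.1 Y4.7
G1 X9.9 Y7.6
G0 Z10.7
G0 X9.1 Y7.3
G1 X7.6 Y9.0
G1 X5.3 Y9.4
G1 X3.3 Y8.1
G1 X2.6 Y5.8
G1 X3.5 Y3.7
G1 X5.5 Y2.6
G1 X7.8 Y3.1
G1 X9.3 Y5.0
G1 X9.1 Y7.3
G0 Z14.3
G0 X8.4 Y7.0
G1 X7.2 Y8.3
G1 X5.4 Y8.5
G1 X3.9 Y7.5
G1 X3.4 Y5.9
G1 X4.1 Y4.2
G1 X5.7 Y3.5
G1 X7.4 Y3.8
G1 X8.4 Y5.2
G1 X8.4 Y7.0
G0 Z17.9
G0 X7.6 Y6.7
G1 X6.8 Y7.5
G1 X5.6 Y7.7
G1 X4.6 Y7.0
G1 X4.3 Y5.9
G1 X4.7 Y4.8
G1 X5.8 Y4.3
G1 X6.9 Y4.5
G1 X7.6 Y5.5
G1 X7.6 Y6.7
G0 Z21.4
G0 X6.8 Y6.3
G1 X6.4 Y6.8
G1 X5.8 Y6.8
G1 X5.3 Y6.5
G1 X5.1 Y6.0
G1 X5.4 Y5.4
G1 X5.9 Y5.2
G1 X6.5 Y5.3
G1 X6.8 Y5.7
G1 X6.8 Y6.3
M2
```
solid part
  facet normal 0.0000 0.0000 -1.0000
    outer loop
      vertex 4.7 11.9 0.0
      vertex 8.8 11.3 0.0
      vertex 11.5 8.3 0.0
    endloop
  endfacet
  facet normal 0.0000 0.0000 -1.0000
    outer loop
      vertex 1.2 9.6 0.0
      vertex 4.7 11.9 0.0
      vertex 11.5 8.3 0.0
    endloop
  endfacet
  facet normal 0.0000 0.0000 -1.0000
    outer loop
      vertex 0.0 5.7 0.0
      vertex 1.2 9.6 0.0
      vertex 11.5 8.3 0.0
    endloop
  endfacet
  facet normal 0.0000 0.0000 -1.0000
    outer loop
      vertex 1.6 1.9 0.0
      vertex 0.0 5.7 0.0
      vertex 11.5 8.3 0.0
    endloop
  endfacet
  facet normal 0.0000 0.0000 -1.0000
    outer loop
      vertex 5.2 0.1 0.0
      vertex 1.6 1.9 0.0
      vertex 11.5 8.3 0.0
    endloop
  endfacet
  facet normal 0.0000 0.0000 -1.0000
    outer loop
      vertex 9.2 0.9 0.0
      vertex 5.2 0.1 0.0
      vertex 11.5 8.3 0.0
    endloop
  endfacet
  facet normal 0.0000 0.0000 -1.0000
    outer loop
      vertex 11.7 4.2 0.0
      vertex 9.2 0.9 0.0
      vertex 11.5 8.3 0.0
    endloop
  endfacet
  facet normal 0.7252 0.6526 0.2196
    outer loop
      vertex 11.5 8.3 0.0
      vertex 8.8 11.3 0.0
      vertex 6.0 6.0 25.0
    endloop
  endfacet
  facet normal 0.1412 0.9651 0.2204
    outer loop
      vertex 8.8 11.3 0.0
      vertex 4.7 11.9 0.0
      vertex 6.0 6.0 25.0
    endloop
  endfacet
  facet normal -0.5357 0.8152 0.2202
    outer loop
      vertex 4.7 11.9 0.0
      vertex 1.2 9.6 0.0
      vertex 6.0 6.0 25.0
    endloop
  endfacet
  facet normal -0.9323 0.2869 0.2203
    outer loop
      vertex 1.2 9.6 0.0
      vertex 0.0 5.7 0.0
      vertex 6.0 6.0 25.0
    endloop
  endfacet
  facet normal -0.8990 -0.3785 0.2203
    outer loop
      vertex 0.0 5.7 0.0
      vertex 1.6 1.9 0.0
      vertex 6.0 6.0 25.0
    endloop
  endfacet
  facet normal -0.4363 -0.8725 0.2199
    outer loop
      vertex 1.6 1.9 0.0
      vertex 5.2 0.1 0.0
      vertex 6.0 6.0 25.0
    endloop
  endfacet
  facet normal 0.1913 -0.9566 0.2196
    outer loop
      vertex 5.2 0.1 0.0
      vertex 9.2 0.9 0.0
      vertex 6.0 6.0 25.0
    endloop
  endfacet
  facet normal 0.7776 -0.5891 0.2197
    outer loop
      vertex 9.2 0.9 0.0
      vertex 11.7 4.2 0.0
      vertex 6.0 6.0 25.0
    endloop
  endfacet
  facet normal 0.9746 0.0475 0.2188
    outer loop
      vertex 11.7 4.2 0.0
      vertex 11.5 8.3 0.0
      vertex 6.0 6.0 25.0
    endloop
  endfacet
endsolid part

The G0 Z moves step by Δz≈3.6 mm. The G1 loops shrink linearly with z, so the solid tapers from its base footprint up to z≈25. Closing with a flat bottom cap and the tapered top and triangulating gives 16 facets — a regular 9-sided pyramid, base circumscribed radius ≈ 6 mm, apex at z ≈ 25 mm.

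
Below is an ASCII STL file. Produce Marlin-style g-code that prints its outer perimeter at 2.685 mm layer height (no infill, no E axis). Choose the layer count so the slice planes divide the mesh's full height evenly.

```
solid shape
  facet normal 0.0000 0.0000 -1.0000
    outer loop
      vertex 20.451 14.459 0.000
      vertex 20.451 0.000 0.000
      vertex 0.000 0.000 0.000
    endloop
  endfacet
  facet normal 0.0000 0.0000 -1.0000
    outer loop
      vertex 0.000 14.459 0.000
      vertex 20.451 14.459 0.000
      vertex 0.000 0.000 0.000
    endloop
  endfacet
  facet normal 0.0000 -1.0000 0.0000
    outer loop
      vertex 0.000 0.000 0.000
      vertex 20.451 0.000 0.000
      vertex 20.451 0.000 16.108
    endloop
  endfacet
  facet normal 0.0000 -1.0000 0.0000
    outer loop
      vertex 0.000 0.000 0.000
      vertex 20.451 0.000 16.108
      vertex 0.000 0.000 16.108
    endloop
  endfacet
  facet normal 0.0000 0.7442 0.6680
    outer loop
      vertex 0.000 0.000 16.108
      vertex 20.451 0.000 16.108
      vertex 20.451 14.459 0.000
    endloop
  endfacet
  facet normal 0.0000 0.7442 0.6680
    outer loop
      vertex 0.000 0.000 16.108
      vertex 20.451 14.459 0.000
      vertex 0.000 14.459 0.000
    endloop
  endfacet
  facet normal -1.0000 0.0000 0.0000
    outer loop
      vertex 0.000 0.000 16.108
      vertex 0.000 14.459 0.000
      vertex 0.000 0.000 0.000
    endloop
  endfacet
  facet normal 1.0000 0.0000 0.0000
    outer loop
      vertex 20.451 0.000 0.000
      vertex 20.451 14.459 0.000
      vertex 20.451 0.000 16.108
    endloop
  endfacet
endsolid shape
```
; perimeter-only toolpath
G21 ; units = mm
G90 ; absolute positioning
G28 ; home
; layer 1
G0 Z2.685
G0 X0.000 Y0.000
G1 X20.451 Y0.000
G1 X20.451 Y12.049
G1 X0.000 Y12.049
G1 X0.000 Y0.000
; layer 2
G0 Z5.369
G0 X0.000 Y0.000
G1 X20.451 Y0.000
G1 X20.451 Y9.639
G1 X0.000 Y9.639
G1 X0.000 Y0.000
; layer 3
G0 Z8.054
G0 X0.000 Y0.000
G1 X20.451 Y0.000
G1 X20.451 Y7.229
G1 X0.000 Y7.229
G1 X0.000 Y0.000
; layer 4
G0 Z10.739
G0 X0.000 Y0.000
G1 X20.451 Y0.000
G1 X20.451 Y4.820
G1 X0.000 Y4.820
G1 X0.000 Y0.000
; layer 5
G0 Z13.423
G0 X0.000 Y0.000
G1 X20.451 Y0.000
G1 X20.451 Y2.410
G1 X0.000 Y2.410
G1 X0.000 Y0.000
M2 ; end

The solid is a wedge (ramp): 20.5 × 14.5 mm base, rising to 16.1 mm along the y=0 edge and sloping linearly to z=0 at y=14.5. Slicing at Δz = 2.685 mm — 6 equal slices spanning the solid's height, so layer i sits at z = i·h/6 — gives 5 non-empty perimeters. Each is a 4-segment closed polygon; G0 lifts to the layer z and rapids to the start vertex, then G1 traces the edges. The cross-section shrinks linearly with z (the slice at the apex is degenerate and omitted).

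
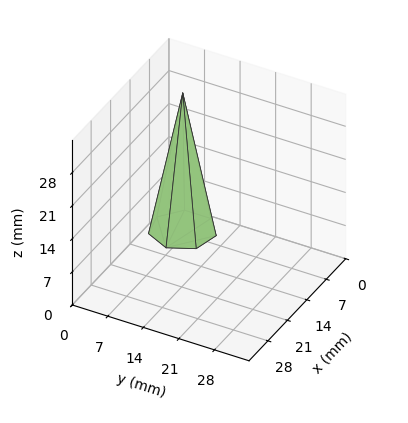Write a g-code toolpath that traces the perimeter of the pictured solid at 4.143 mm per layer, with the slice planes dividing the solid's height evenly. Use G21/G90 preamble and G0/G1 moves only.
Reading the render: the shape is a regular 7-sided pyramid, base circumscribed radius ≈ 6 mm, apex at z ≈ 29 mm (dimensions read to the nearest mm from the axis ticks). For the g-code, the solid's height is divided into equal slices at the stated Δz and each level perimeter traced with G1 moves after a G0 lift.

; perimeter-only toolpath
G21 ; units = mm
G90 ; absolute positioning
G28 ; home
; layer 1
G0 Z4.143
G0 X11.143 Y6.000
G1 X9.207 Y10.021
G1 X4.856 Y11.014
G1 X1.366 Y8.231
G1 X1.366 Y3.769
G1 X4.856 Y0.986
G1 X9.207 Y1.979
G1 X11.143 Y6.000
; layer 2
G0 Z8.286
G0 X10.286 Y6.000
G1 X8.672 Y9.351
G1 X5.046 Y10.179
G1 X2.139 Y7.859
G1 X2.139 Y4.141
G1 X5.046 Y1.821
G1 X8.672 Y2.649
G1 X10.286 Y6.000
; layer 3
G0 Z12.429
G0 X9.429 Y6.000
G1 X8.138 Y8.681
G1 X5.237 Y9.343
G1 X2.911 Y7.487
G1 X2.911 Y4.513
G1 X5.237 Y2.657
G1 X8.138 Y3.319
G1 X9.429 Y6.000
; layer 4
G0 Z16.571
G0 X8.571 Y6.000
G1 X7.603 Y8.010
G1 X5.428 Y8.507
G1 X3.683 Y7.116
G1 X3.683 Y4.884
G1 X5.428 Y3.493
G1 X7.603 Y3.990
G1 X8.571 Y6.000
; layer 5
G0 Z20.714
G0 X7.714 Y6.000
G1 X7.069 Y7.340
G1 X5.619 Y7.671
G1 X4.455 Y6.744
G1 X4.455 Y5.256
G1 X5.619 Y4.329
G1 X7.069 Y4.660
G1 X7.714 Y6.000
; layer 6
G0 Z24.857
G0 X6.857 Y6.000
G1 X6.534 Y6.670
G1 X5.809 Y6.836
G1 X5.228 Y6.372
G1 X5.228 Y5.628
G1 X5.809 Y5.164
G1 X6.534 Y5.330
G1 X6.857 Y6.000
M2 ; end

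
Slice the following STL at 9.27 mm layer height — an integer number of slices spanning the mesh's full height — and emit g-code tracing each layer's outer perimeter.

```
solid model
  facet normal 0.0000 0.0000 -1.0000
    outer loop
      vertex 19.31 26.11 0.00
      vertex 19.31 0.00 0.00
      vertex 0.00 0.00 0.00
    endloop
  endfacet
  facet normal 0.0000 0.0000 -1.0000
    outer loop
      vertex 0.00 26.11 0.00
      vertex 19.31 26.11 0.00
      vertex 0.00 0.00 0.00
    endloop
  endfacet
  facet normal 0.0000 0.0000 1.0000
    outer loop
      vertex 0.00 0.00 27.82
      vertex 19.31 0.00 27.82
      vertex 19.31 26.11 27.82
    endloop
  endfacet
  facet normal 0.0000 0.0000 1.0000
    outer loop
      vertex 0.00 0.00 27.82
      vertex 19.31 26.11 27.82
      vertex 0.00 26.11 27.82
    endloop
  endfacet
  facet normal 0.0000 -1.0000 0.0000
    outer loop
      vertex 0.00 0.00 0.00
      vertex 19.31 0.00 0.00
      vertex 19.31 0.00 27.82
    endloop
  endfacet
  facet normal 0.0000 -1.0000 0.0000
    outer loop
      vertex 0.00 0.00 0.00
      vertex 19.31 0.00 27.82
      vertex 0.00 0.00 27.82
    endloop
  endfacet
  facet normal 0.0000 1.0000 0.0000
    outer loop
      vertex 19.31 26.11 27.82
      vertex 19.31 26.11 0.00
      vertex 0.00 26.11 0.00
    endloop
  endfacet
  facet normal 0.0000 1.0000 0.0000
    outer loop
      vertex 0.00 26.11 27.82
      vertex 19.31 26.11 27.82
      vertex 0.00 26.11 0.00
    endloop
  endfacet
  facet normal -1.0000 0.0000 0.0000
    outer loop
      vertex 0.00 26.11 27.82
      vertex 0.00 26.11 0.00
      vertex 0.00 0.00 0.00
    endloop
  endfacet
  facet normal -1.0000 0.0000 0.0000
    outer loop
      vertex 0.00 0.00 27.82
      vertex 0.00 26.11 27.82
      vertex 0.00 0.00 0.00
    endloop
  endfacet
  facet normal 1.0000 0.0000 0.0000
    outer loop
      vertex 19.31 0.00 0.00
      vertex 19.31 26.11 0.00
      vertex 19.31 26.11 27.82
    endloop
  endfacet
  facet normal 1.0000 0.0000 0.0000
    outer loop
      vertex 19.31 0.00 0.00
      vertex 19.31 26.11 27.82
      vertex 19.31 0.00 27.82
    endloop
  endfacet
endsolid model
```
; perimeter-only toolpath
G21 ; units = mm
G90 ; absolute positioning
G28 ; home
; layer 1
G0 Z9.27
G0 X0.00 Y0.00
G1 X19.31 Y0.00
G1 X19.31 Y26.11
G1 X0.00 Y26.11
G1 X0.00 Y0.00
; layer 2
G0 Z18.55
G0 X0.00 Y0.00
G1 X19.31 Y0.00
G1 X19.31 Y26.11
G1 X0.00 Y26.11
G1 X0.00 Y0.00
; layer 3
G0 Z27.82
G0 X0.00 Y0.00
G1 X19.31 Y0.00
G1 X19.31 Y26.11
G1 X0.00 Y26.11
G1 X0.00 Y0.00
M2 ; end

The solid is a rectangular box, roughly 19.3 × 26.1 mm footprint and 27.8 mm tall. Slicing at Δz = 9.27 mm — 3 equal slices spanning the solid's height, so layer i sits at z = i·h/3 — gives 3 non-empty perimeters. Each is a 4-segment closed polygon; G0 lifts to the layer z and rapids to the start vertex, then G1 traces the edges.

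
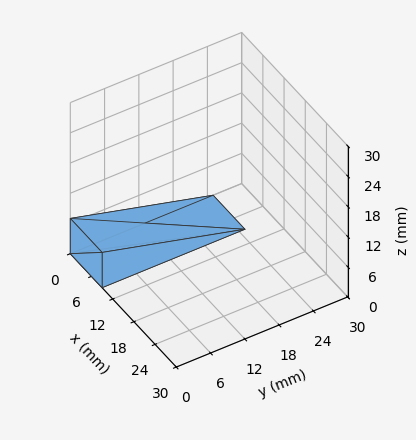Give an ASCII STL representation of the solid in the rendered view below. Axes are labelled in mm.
Reading the render: the shape is a wedge (ramp): 9 × 25 mm base, rising to 7 mm along the y=0 edge and sloping linearly to z=0 at y=25 (dimensions read to the nearest mm from the axis ticks). For the STL, each face is triangulated and given an outward normal.

solid part
  facet normal 0.0000 0.0000 -1.0000
    outer loop
      vertex 9.00 25.00 0.00
      vertex 9.00 0.00 0.00
      vertex 0.00 0.00 0.00
    endloop
  endfacet
  facet normal 0.0000 0.0000 -1.0000
    outer loop
      vertex 0.00 25.00 0.00
      vertex 9.00 25.00 0.00
      vertex 0.00 0.00 0.00
    endloop
  endfacet
  facet normal 0.0000 -1.0000 0.0000
    outer loop
      vertex 0.00 0.00 0.00
      vertex 9.00 0.00 0.00
      vertex 9.00 0.00 7.00
    endloop
  endfacet
  facet normal 0.0000 -1.0000 0.0000
    outer loop
      vertex 0.00 0.00 0.00
      vertex 9.00 0.00 7.00
      vertex 0.00 0.00 7.00
    endloop
  endfacet
  facet normal 0.0000 0.2696 0.9630
    outer loop
      vertex 0.00 0.00 7.00
      vertex 9.00 0.00 7.00
      vertex 9.00 25.00 0.00
    endloop
  endfacet
  facet normal 0.0000 0.2696 0.9630
    outer loop
      vertex 0.00 0.00 7.00
      vertex 9.00 25.00 0.00
      vertex 0.00 25.00 0.00
    endloop
  endfacet
  facet normal -1.0000 0.0000 0.0000
    outer loop
      vertex 0.00 0.00 7.00
      vertex 0.00 25.00 0.00
      vertex 0.00 0.00 0.00
    endloop
  endfacet
  facet normal 1.0000 0.0000 0.0000
    outer loop
      vertex 9.00 0.00 0.00
      vertex 9.00 25.00 0.00
      vertex 9.00 0.00 7.00
    endloop
  endfacet
endsolid part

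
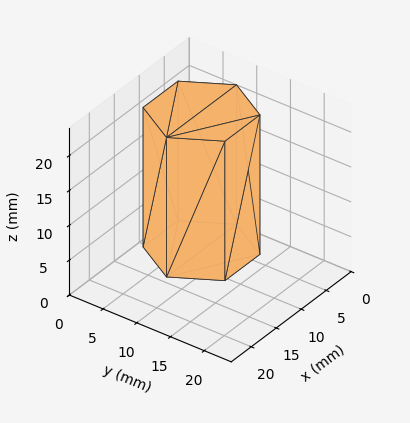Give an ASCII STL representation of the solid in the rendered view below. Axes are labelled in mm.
Reading the render: the shape is a regular 6-sided prism (a cylinder approximated with 6 flat sides), circumscribed radius ≈ 7 mm, height ≈ 20 mm (dimensions read to the nearest mm from the axis ticks). For the STL, each face is triangulated and given an outward normal.

solid part
  facet normal 0.0000 0.0000 -1.0000
    outer loop
      vertex 3.500 13.062 0.000
      vertex 10.500 13.062 0.000
      vertex 14.000 7.000 0.000
    endloop
  endfacet
  facet normal 0.0000 0.0000 -1.0000
    outer loop
      vertex 0.000 7.000 0.000
      vertex 3.500 13.062 0.000
      vertex 14.000 7.000 0.000
    endloop
  endfacet
  facet normal 0.0000 0.0000 -1.0000
    outer loop
      vertex 3.500 0.938 0.000
      vertex 0.000 7.000 0.000
      vertex 14.000 7.000 0.000
    endloop
  endfacet
  facet normal 0.0000 0.0000 -1.0000
    outer loop
      vertex 10.500 0.938 0.000
      vertex 3.500 0.938 0.000
      vertex 14.000 7.000 0.000
    endloop
  endfacet
  facet normal 0.0000 0.0000 1.0000
    outer loop
      vertex 14.000 7.000 20.000
      vertex 10.500 13.062 20.000
      vertex 3.500 13.062 20.000
    endloop
  endfacet
  facet normal 0.0000 0.0000 1.0000
    outer loop
      vertex 14.000 7.000 20.000
      vertex 3.500 13.062 20.000
      vertex 0.000 7.000 20.000
    endloop
  endfacet
  facet normal 0.0000 0.0000 1.0000
    outer loop
      vertex 14.000 7.000 20.000
      vertex 0.000 7.000 20.000
      vertex 3.500 0.938 20.000
    endloop
  endfacet
  facet normal 0.0000 0.0000 1.0000
    outer loop
      vertex 14.000 7.000 20.000
      vertex 3.500 0.938 20.000
      vertex 10.500 0.938 20.000
    endloop
  endfacet
  facet normal 0.8660 0.5000 0.0000
    outer loop
      vertex 14.000 7.000 0.000
      vertex 10.500 13.062 0.000
      vertex 10.500 13.062 20.000
    endloop
  endfacet
  facet normal 0.8660 0.5000 0.0000
    outer loop
      vertex 14.000 7.000 0.000
      vertex 10.500 13.062 20.000
      vertex 14.000 7.000 20.000
    endloop
  endfacet
  facet normal 0.0000 1.0000 0.0000
    outer loop
      vertex 10.500 13.062 0.000
      vertex 3.500 13.062 0.000
      vertex 3.500 13.062 20.000
    endloop
  endfacet
  facet normal 0.0000 1.0000 0.0000
    outer loop
      vertex 10.500 13.062 0.000
      vertex 3.500 13.062 20.000
      vertex 10.500 13.062 20.000
    endloop
  endfacet
  facet normal -0.8660 0.5000 0.0000
    outer loop
      vertex 3.500 13.062 0.000
      vertex 0.000 7.000 0.000
      vertex 0.000 7.000 20.000
    endloop
  endfacet
  facet normal -0.8660 0.5000 0.0000
    outer loop
      vertex 3.500 13.062 0.000
      vertex 0.000 7.000 20.000
      vertex 3.500 13.062 20.000
    endloop
  endfacet
  facet normal -0.8660 -0.5000 0.0000
    outer loop
      vertex 0.000 7.000 0.000
      vertex 3.500 0.938 0.000
      vertex 3.500 0.938 20.000
    endloop
  endfacet
  facet normal -0.8660 -0.5000 0.0000
    outer loop
      vertex 0.000 7.000 0.000
      vertex 3.500 0.938 20.000
      vertex 0.000 7.000 20.000
    endloop
  endfacet
  facet normal 0.0000 -1.0000 0.0000
    outer loop
      vertex 3.500 0.938 0.000
      vertex 10.500 0.938 0.000
      vertex 10.500 0.938 20.000
    endloop
  endfacet
  facet normal 0.0000 -1.0000 0.0000
    outer loop
      vertex 3.500 0.938 0.000
      vertex 10.500 0.938 20.000
      vertex 3.500 0.938 20.000
    endloop
  endfacet
  facet normal 0.8660 -0.5000 0.0000
    outer loop
      vertex 10.500 0.938 0.000
      vertex 14.000 7.000 0.000
      vertex 14.000 7.000 20.000
    endloop
  endfacet
  facet normal 0.8660 -0.5000 0.0000
    outer loop
      vertex 10.500 0.938 0.000
      vertex 14.000 7.000 20.000
      vertex 10.500 0.938 20.000
    endloop
  endfacet
endsolid part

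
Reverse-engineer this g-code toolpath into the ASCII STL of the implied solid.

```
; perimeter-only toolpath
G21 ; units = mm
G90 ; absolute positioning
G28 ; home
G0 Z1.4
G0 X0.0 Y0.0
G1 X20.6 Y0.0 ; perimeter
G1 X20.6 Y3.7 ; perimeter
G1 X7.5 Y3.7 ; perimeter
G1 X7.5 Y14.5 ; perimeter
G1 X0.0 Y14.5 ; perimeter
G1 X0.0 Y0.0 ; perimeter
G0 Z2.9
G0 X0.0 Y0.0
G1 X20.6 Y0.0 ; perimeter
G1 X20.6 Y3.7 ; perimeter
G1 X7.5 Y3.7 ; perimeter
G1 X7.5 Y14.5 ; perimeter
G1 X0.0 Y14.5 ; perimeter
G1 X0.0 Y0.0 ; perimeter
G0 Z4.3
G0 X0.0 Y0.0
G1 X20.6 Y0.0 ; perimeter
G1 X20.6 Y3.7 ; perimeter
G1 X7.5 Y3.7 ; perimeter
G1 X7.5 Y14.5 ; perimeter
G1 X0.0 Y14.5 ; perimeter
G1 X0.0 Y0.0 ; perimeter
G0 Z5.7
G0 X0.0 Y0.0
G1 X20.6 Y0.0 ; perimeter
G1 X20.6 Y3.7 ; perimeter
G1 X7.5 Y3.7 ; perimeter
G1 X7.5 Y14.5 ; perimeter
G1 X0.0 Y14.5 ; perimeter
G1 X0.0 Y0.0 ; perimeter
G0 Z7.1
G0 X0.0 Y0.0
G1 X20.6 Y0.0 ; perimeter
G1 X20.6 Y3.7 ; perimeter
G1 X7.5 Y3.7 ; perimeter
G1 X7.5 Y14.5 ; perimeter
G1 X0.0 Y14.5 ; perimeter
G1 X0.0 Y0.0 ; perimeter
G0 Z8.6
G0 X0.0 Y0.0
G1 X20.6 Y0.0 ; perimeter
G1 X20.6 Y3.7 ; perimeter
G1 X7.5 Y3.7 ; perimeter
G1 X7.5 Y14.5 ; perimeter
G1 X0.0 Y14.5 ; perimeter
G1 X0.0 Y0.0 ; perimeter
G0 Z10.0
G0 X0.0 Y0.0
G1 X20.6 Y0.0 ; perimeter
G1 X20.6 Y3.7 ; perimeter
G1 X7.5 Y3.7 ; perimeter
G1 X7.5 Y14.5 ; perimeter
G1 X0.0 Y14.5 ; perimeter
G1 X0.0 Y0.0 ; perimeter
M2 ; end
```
solid part
  facet normal 0.0000 0.0000 -1.0000
    outer loop
      vertex 20.6 3.7 0.0
      vertex 20.6 0.0 0.0
      vertex 0.0 0.0 0.0
    endloop
  endfacet
  facet normal 0.0000 0.0000 -1.0000
    outer loop
      vertex 7.5 3.7 0.0
      vertex 20.6 3.7 0.0
      vertex 0.0 0.0 0.0
    endloop
  endfacet
  facet normal 0.0000 0.0000 -1.0000
    outer loop
      vertex 7.5 14.5 0.0
      vertex 7.5 3.7 0.0
      vertex 0.0 0.0 0.0
    endloop
  endfacet
  facet normal 0.0000 0.0000 -1.0000
    outer loop
      vertex 0.0 14.5 0.0
      vertex 7.5 14.5 0.0
      vertex 0.0 0.0 0.0
    endloop
  endfacet
  facet normal 0.0000 0.0000 1.0000
    outer loop
      vertex 0.0 0.0 10.0
      vertex 20.6 0.0 10.0
      vertex 20.6 3.7 10.0
    endloop
  endfacet
  facet normal 0.0000 0.0000 1.0000
    outer loop
      vertex 0.0 0.0 10.0
      vertex 20.6 3.7 10.0
      vertex 7.5 3.7 10.0
    endloop
  endfacet
  facet normal 0.0000 0.0000 1.0000
    outer loop
      vertex 0.0 0.0 10.0
      vertex 7.5 3.7 10.0
      vertex 7.5 14.5 10.0
    endloop
  endfacet
  facet normal 0.0000 0.0000 1.0000
    outer loop
      vertex 0.0 0.0 10.0
      vertex 7.5 14.5 10.0
      vertex 0.0 14.5 10.0
    endloop
  endfacet
  facet normal 0.0000 -1.0000 0.0000
    outer loop
      vertex 0.0 0.0 0.0
      vertex 20.6 0.0 0.0
      vertex 20.6 0.0 10.0
    endloop
  endfacet
  facet normal 0.0000 -1.0000 0.0000
    outer loop
      vertex 0.0 0.0 0.0
      vertex 20.6 0.0 10.0
      vertex 0.0 0.0 10.0
    endloop
  endfacet
  facet normal 1.0000 0.0000 0.0000
    outer loop
      vertex 20.6 0.0 0.0
      vertex 20.6 3.7 0.0
      vertex 20.6 3.7 10.0
    endloop
  endfacet
  facet normal 1.0000 0.0000 0.0000
    outer loop
      vertex 20.6 0.0 0.0
      vertex 20.6 3.7 10.0
      vertex 20.6 0.0 10.0
    endloop
  endfacet
  facet normal 0.0000 1.0000 0.0000
    outer loop
      vertex 20.6 3.7 0.0
      vertex 7.5 3.7 0.0
      vertex 7.5 3.7 10.0
    endloop
  endfacet
  facet normal 0.0000 1.0000 0.0000
    outer loop
      vertex 20.6 3.7 0.0
      vertex 7.5 3.7 10.0
      vertex 20.6 3.7 10.0
    endloop
  endfacet
  facet normal 1.0000 0.0000 0.0000
    outer loop
      vertex 7.5 3.7 0.0
      vertex 7.5 14.5 0.0
      vertex 7.5 14.5 10.0
    endloop
  endfacet
  facet normal 1.0000 0.0000 0.0000
    outer loop
      vertex 7.5 3.7 0.0
      vertex 7.5 14.5 10.0
      vertex 7.5 3.7 10.0
    endloop
  endfacet
  facet normal 0.0000 1.0000 0.0000
    outer loop
      vertex 7.5 14.5 0.0
      vertex 0.0 14.5 0.0
      vertex 0.0 14.5 10.0
    endloop
  endfacet
  facet normal 0.0000 1.0000 0.0000
    outer loop
      vertex 7.5 14.5 0.0
      vertex 0.0 14.5 10.0
      vertex 7.5 14.5 10.0
    endloop
  endfacet
  facet normal -1.0000 0.0000 0.0000
    outer loop
      vertex 0.0 14.5 0.0
      vertex 0.0 0.0 0.0
      vertex 0.0 0.0 10.0
    endloop
  endfacet
  facet normal -1.0000 0.0000 0.0000
    outer loop
      vertex 0.0 14.5 0.0
      vertex 0.0 0.0 10.0
      vertex 0.0 14.5 10.0
    endloop
  endfacet
endsolid part

The G0 Z moves step by Δz≈1.4 mm. Every layer's G1 loop is the same polygon, so the solid is a straight extrusion of it from z=0 to z≈10. Closing with flat bottom and top caps and triangulating gives 20 facets — an L-shaped prism: outer 20.6 × 14.5 mm, arm thicknesses ≈ 3.7 mm (horizontal) and 7.5 mm (vertical), extruded 10 mm in z.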